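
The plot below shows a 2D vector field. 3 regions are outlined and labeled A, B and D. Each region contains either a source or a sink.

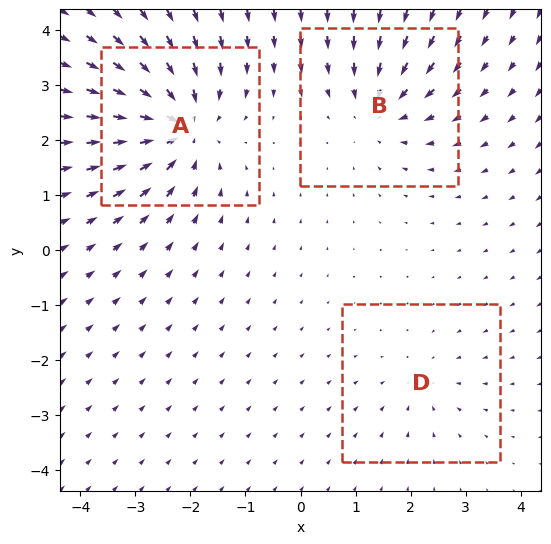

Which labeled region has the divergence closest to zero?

D

Divergence at each region's feature centre — A: about -5, B: about -4, D: about -2. Region D is closest to zero.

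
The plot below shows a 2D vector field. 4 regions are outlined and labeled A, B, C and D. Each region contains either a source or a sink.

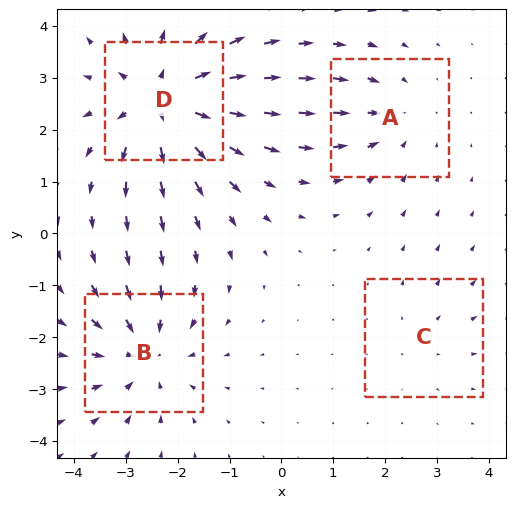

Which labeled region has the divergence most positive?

Divergence at each region's feature centre — A: about -3, B: about -5, C: about +2, D: about +6. Region D is most positive.

D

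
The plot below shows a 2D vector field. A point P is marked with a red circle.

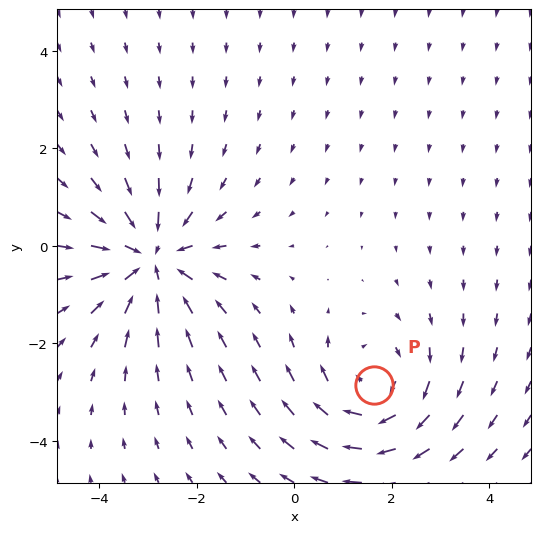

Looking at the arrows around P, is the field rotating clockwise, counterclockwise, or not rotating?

clockwise

Near P at (1.6, -2.9) the arrows circulate clockwise. The curl (z-component) there is about -3; negative curl means clockwise rotation.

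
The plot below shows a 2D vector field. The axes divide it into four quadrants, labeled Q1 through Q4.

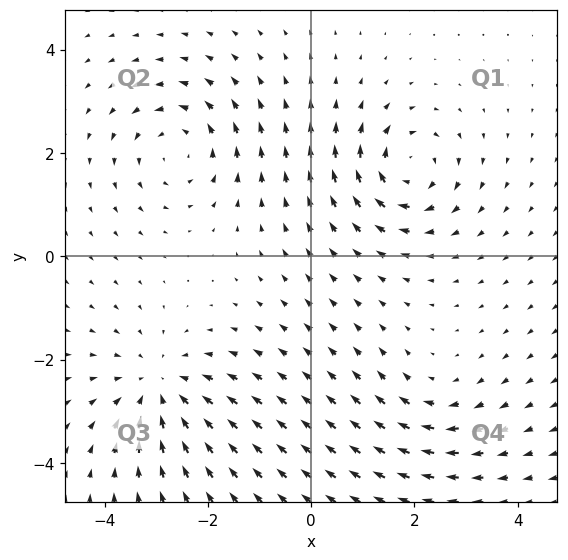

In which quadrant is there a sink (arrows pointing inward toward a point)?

Q3

The sink sits at approximately (-2.9, -2.5), which lies in quadrant Q3. The divergence there is about -4, negative as expected for a sink.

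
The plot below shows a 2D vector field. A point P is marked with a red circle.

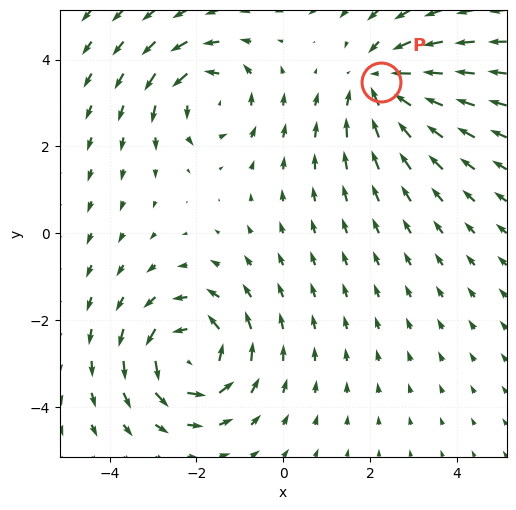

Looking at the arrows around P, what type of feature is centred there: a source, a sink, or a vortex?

sink

At P (2.3, 3.5) the arrows converge inward. Divergence about -4, curl ≈0 — negative divergence with near-zero curl is a sink.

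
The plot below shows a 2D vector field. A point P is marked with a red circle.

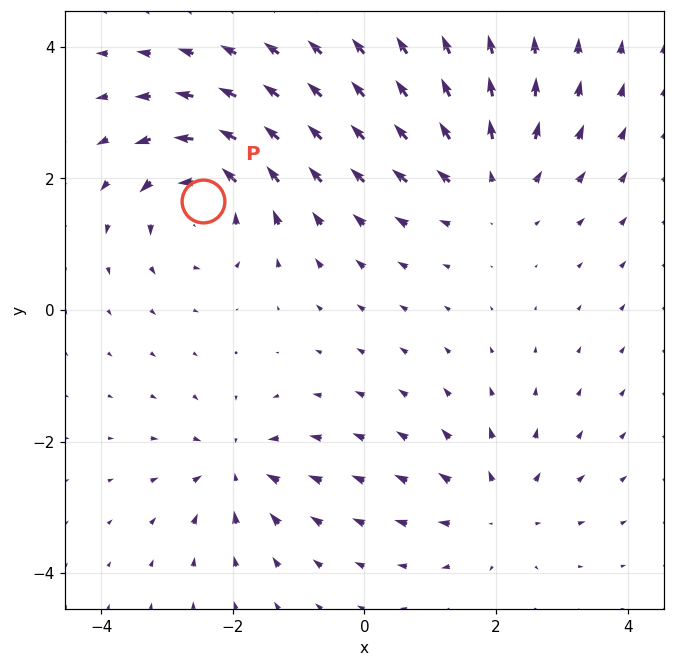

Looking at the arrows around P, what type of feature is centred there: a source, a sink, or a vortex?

vortex

At P (-2.4, 1.7) the arrows circulate counterclockwise. Divergence ≈0, curl about +6 — near-zero divergence with nonzero curl is a vortex.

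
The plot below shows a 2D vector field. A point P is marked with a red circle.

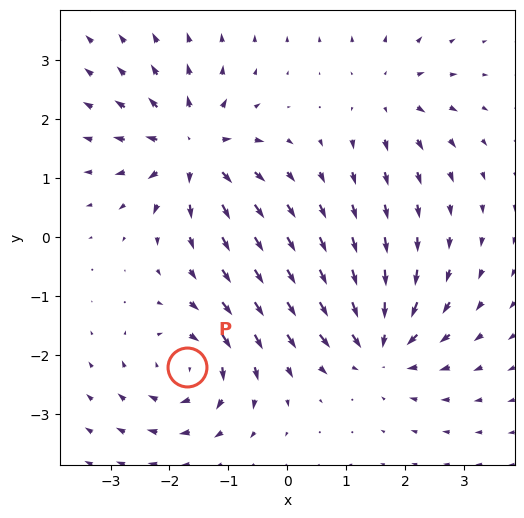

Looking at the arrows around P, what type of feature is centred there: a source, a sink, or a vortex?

vortex

At P (-1.7, -2.2) the arrows circulate clockwise. Divergence ≈0, curl about -6 — near-zero divergence with nonzero curl is a vortex.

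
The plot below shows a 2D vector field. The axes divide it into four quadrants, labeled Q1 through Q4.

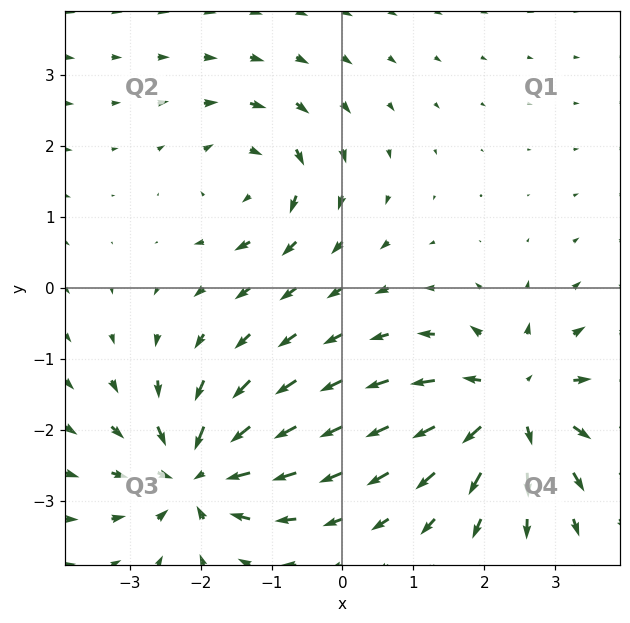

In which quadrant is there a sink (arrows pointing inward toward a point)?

The sink sits at approximately (-2.1, -2.6), which lies in quadrant Q3. The divergence there is about -6, negative as expected for a sink.

Q3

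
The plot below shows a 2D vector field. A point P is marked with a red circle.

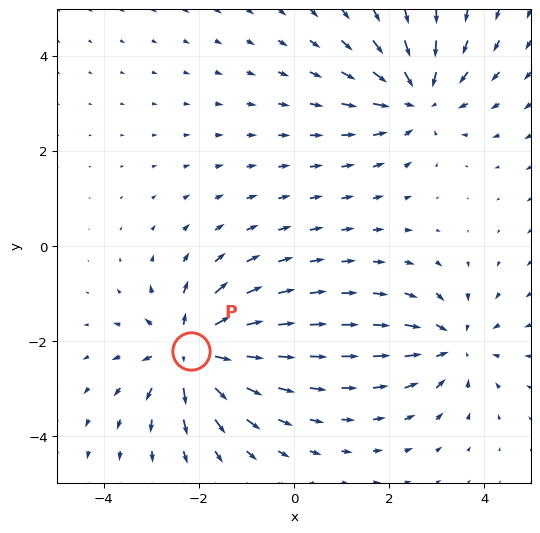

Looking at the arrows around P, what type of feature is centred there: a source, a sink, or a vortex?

At P (-2.2, -2.2) the arrows spread outward. Divergence about +6, curl ≈0 — positive divergence with near-zero curl is a source.

source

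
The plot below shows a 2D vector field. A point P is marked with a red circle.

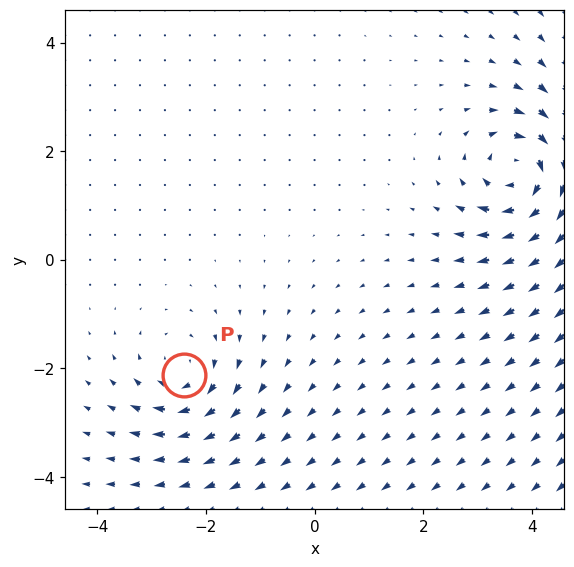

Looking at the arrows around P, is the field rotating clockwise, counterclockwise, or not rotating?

clockwise

Near P at (-2.4, -2.1) the arrows circulate clockwise. The curl (z-component) there is about -4; negative curl means clockwise rotation.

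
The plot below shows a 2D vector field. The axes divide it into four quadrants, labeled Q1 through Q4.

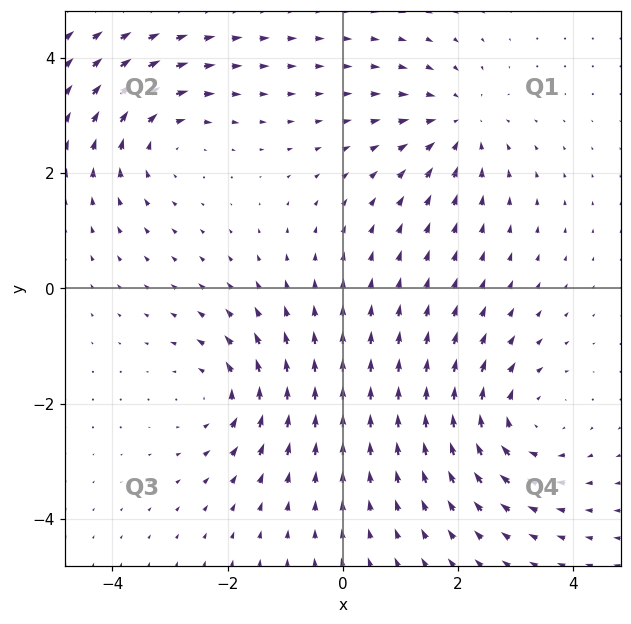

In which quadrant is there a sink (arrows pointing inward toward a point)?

The sink sits at approximately (2.0, 2.8), which lies in quadrant Q1. The divergence there is about -4, negative as expected for a sink.

Q1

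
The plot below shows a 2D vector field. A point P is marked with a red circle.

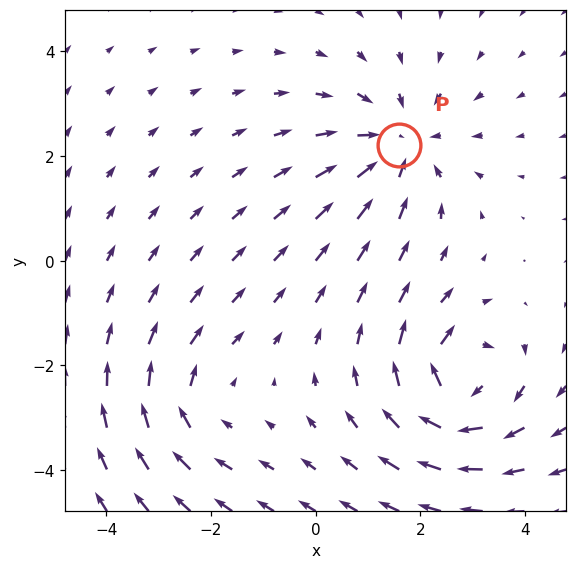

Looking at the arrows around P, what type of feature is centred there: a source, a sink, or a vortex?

At P (1.6, 2.2) the arrows converge inward. Divergence about -4, curl ≈0 — negative divergence with near-zero curl is a sink.

sink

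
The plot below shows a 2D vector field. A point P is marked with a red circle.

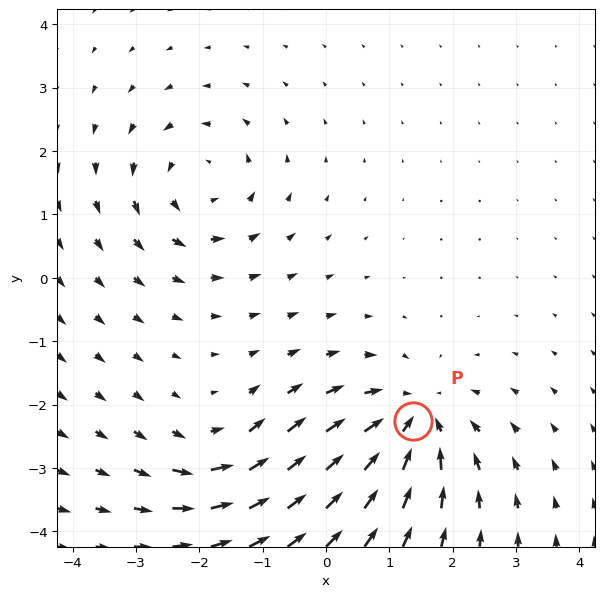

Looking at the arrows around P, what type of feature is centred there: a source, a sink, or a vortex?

sink

At P (1.4, -2.3) the arrows converge inward. Divergence about -5, curl ≈0 — negative divergence with near-zero curl is a sink.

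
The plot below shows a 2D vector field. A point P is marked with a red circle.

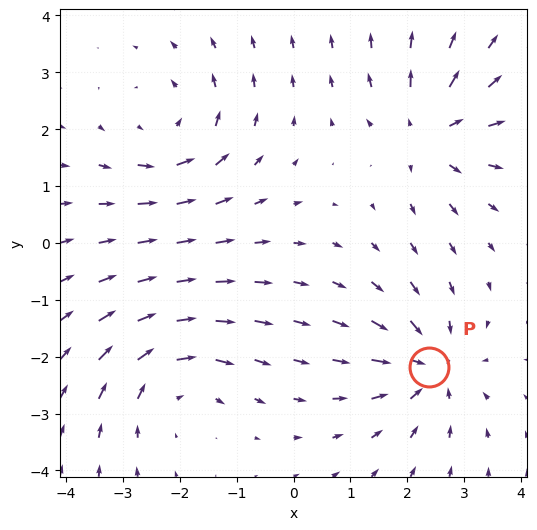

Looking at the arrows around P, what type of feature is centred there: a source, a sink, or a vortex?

At P (2.4, -2.2) the arrows converge inward. Divergence about -5, curl ≈0 — negative divergence with near-zero curl is a sink.

sink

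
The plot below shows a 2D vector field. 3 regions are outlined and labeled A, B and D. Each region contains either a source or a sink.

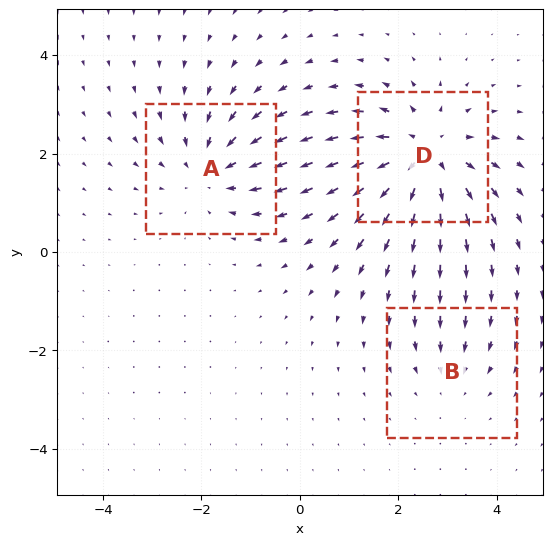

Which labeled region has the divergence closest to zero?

Divergence at each region's feature centre — A: about -3, B: about -2, D: about +4. Region B is closest to zero.

B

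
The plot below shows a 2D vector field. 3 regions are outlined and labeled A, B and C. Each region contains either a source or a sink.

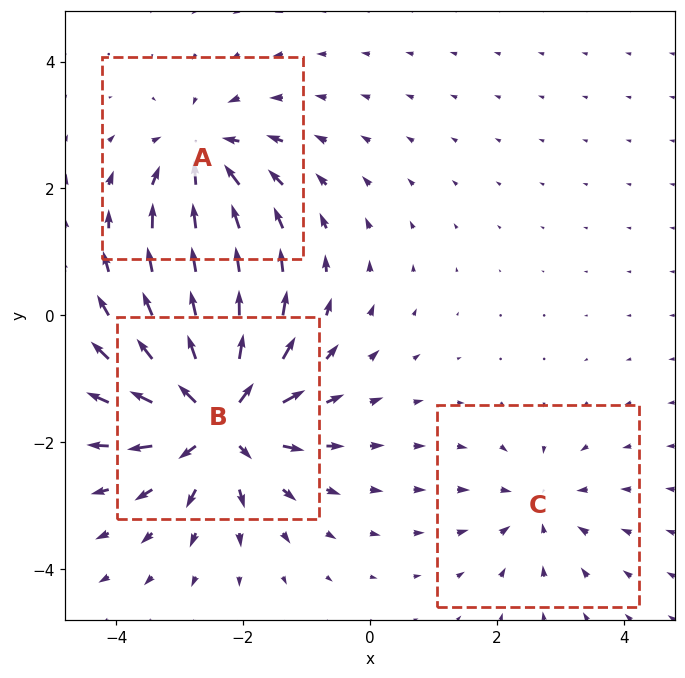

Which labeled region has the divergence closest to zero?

C

Divergence at each region's feature centre — A: about -4, B: about +6, C: about -2. Region C is closest to zero.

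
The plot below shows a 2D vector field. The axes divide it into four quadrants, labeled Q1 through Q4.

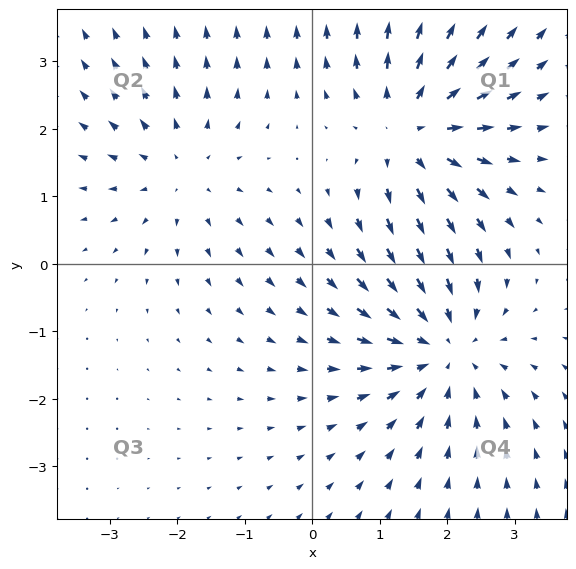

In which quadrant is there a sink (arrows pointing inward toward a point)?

Q4

The sink sits at approximately (1.9, -1.3), which lies in quadrant Q4. The divergence there is about -4, negative as expected for a sink.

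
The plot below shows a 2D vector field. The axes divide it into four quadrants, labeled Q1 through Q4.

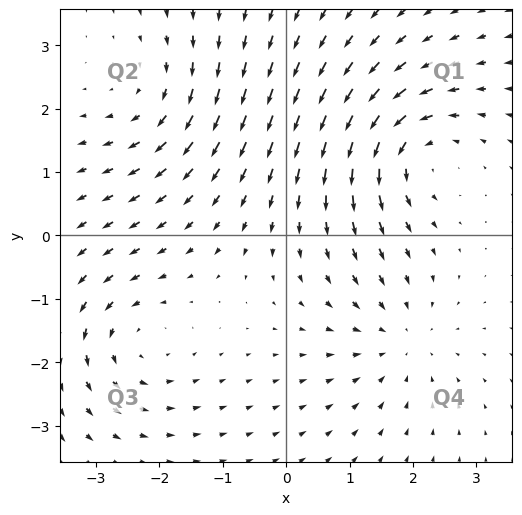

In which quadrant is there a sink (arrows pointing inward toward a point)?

The sink sits at approximately (1.8, -1.6), which lies in quadrant Q4. The divergence there is about -3, negative as expected for a sink.

Q4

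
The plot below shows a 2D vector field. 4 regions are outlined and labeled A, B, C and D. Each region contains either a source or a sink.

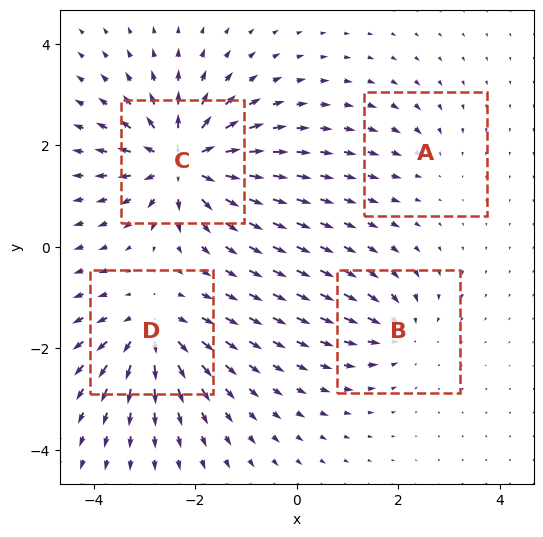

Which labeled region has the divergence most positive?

Divergence at each region's feature centre — A: about -2, B: about -4, C: about +8, D: about +6. Region C is most positive.

C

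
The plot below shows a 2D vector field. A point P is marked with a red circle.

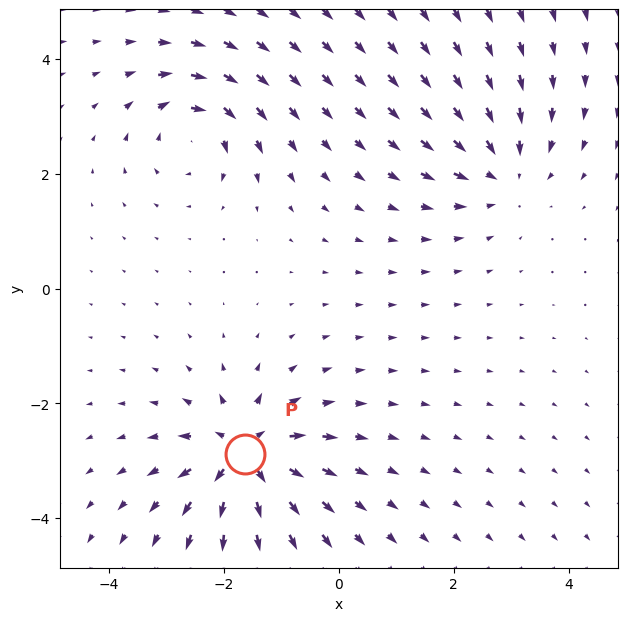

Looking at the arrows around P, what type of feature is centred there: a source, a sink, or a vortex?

source

At P (-1.6, -2.9) the arrows spread outward. Divergence about +5, curl ≈0 — positive divergence with near-zero curl is a source.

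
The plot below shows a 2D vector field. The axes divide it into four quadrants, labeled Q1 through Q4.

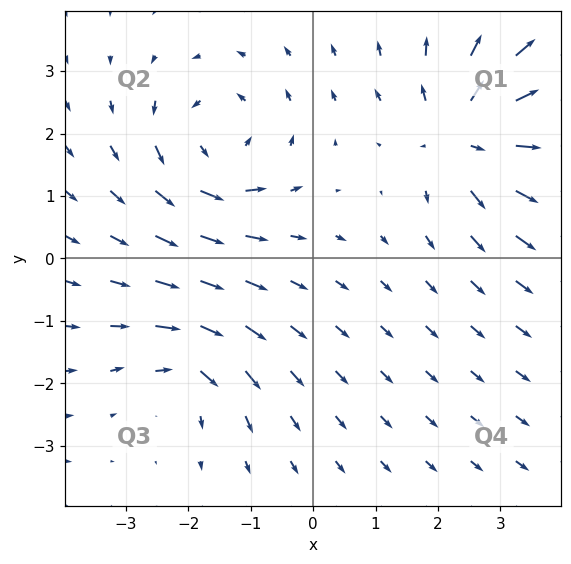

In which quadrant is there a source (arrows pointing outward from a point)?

The source sits at approximately (2.5, 2.0), which lies in quadrant Q1. The divergence there is about +5, positive as expected for a source.

Q1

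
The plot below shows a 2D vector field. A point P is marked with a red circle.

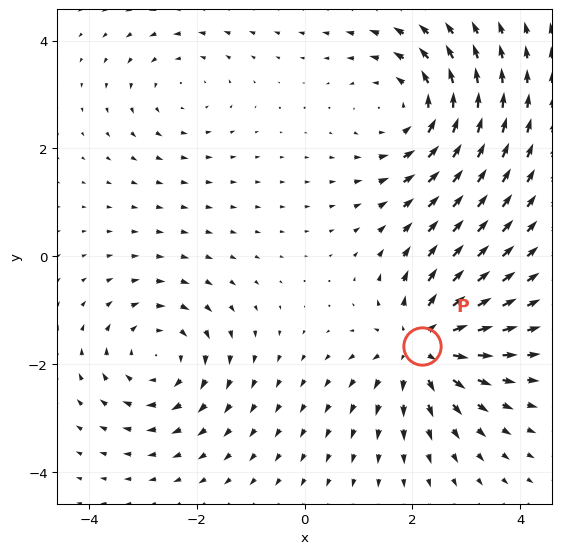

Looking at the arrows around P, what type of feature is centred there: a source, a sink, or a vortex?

source

At P (2.2, -1.7) the arrows spread outward. Divergence about +6, curl ≈0 — positive divergence with near-zero curl is a source.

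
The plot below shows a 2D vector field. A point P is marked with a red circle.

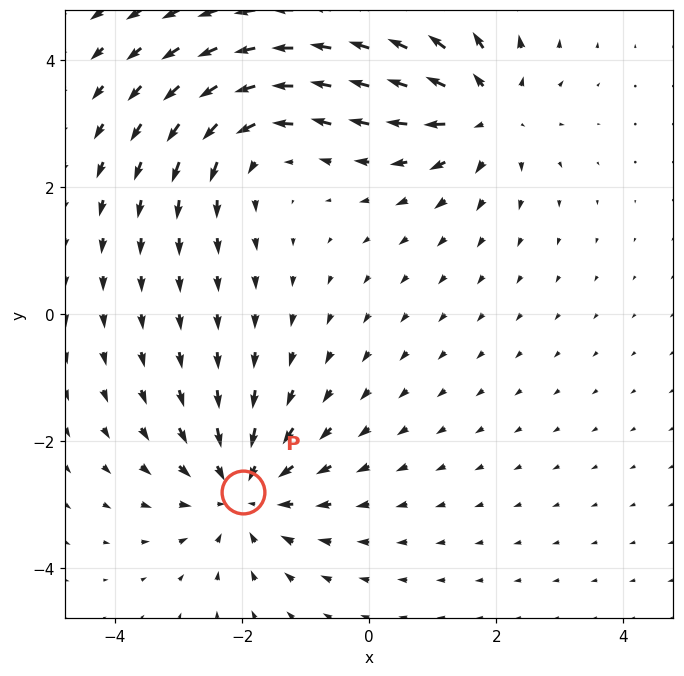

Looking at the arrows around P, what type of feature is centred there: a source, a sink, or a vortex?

At P (-2.0, -2.8) the arrows converge inward. Divergence about -4, curl ≈0 — negative divergence with near-zero curl is a sink.

sink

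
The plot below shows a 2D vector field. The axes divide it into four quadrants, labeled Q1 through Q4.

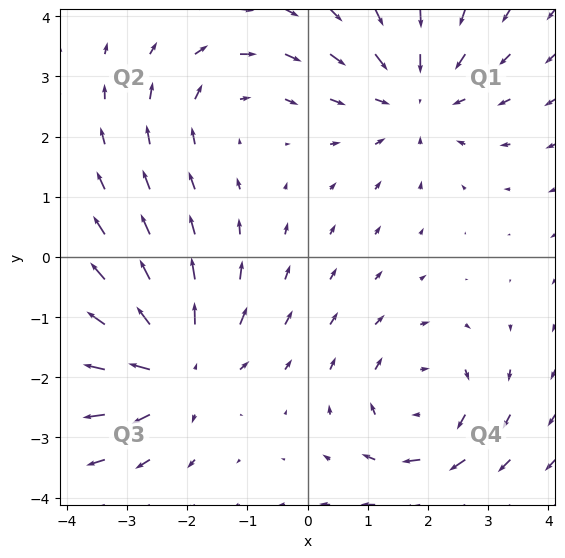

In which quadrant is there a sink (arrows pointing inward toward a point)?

Q1

The sink sits at approximately (1.8, 2.7), which lies in quadrant Q1. The divergence there is about -3, negative as expected for a sink.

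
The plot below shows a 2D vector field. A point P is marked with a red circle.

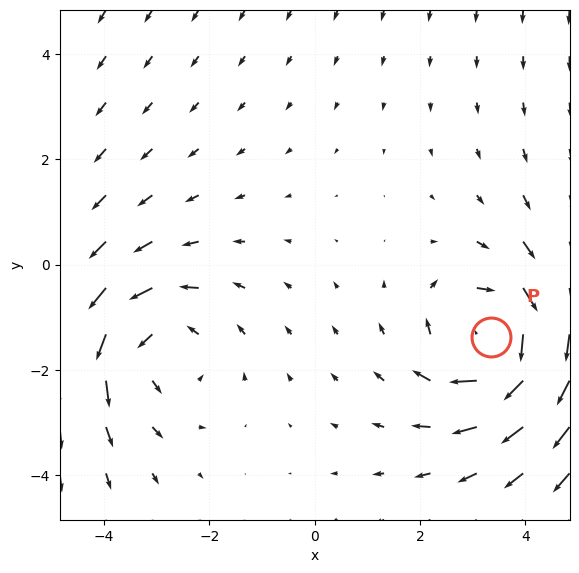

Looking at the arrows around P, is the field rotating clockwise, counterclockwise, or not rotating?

clockwise

Near P at (3.4, -1.4) the arrows circulate clockwise. The curl (z-component) there is about -4; negative curl means clockwise rotation.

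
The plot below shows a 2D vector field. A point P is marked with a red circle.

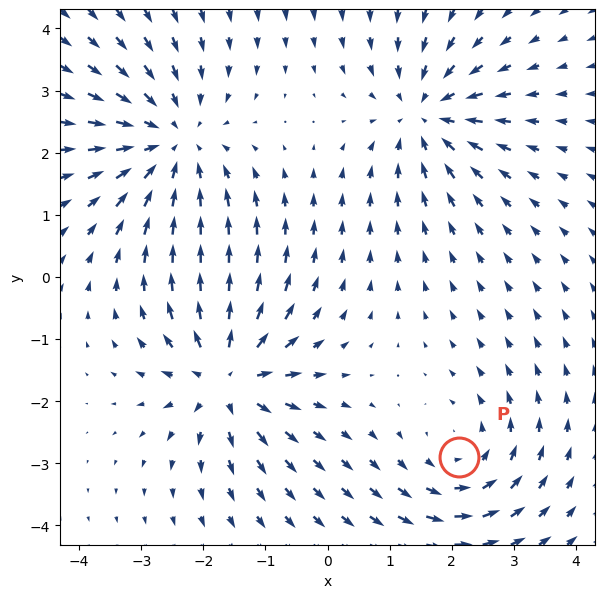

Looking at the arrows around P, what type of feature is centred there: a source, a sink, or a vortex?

vortex

At P (2.1, -2.9) the arrows circulate counterclockwise. Divergence ≈0, curl about +3 — near-zero divergence with nonzero curl is a vortex.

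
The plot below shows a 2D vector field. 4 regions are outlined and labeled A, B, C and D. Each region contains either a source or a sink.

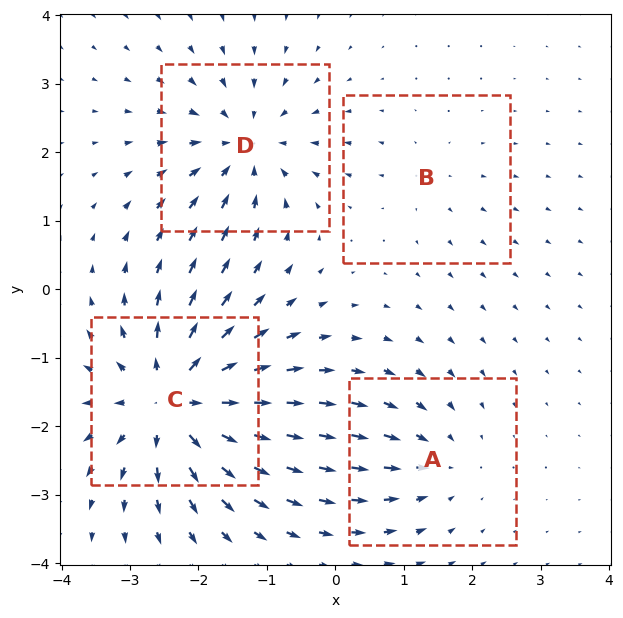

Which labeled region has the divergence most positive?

C

Divergence at each region's feature centre — A: about -4, B: about +2, C: about +8, D: about -5. Region C is most positive.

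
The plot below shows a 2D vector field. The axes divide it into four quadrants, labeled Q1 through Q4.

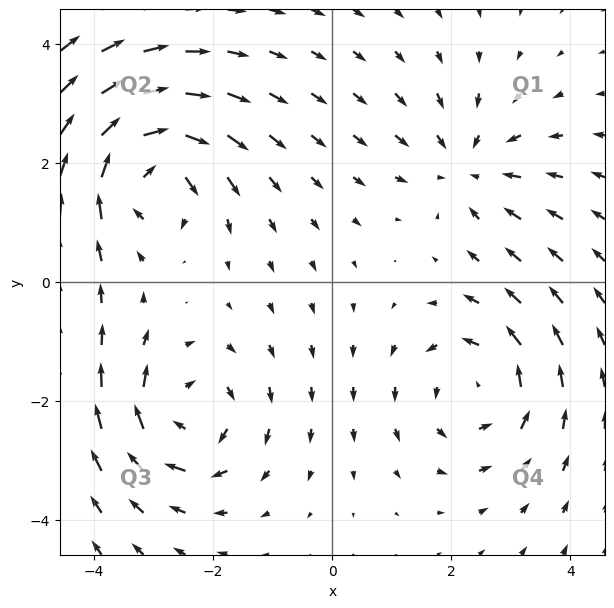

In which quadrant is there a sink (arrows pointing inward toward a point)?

Q1

The sink sits at approximately (2.3, 1.9), which lies in quadrant Q1. The divergence there is about -3, negative as expected for a sink.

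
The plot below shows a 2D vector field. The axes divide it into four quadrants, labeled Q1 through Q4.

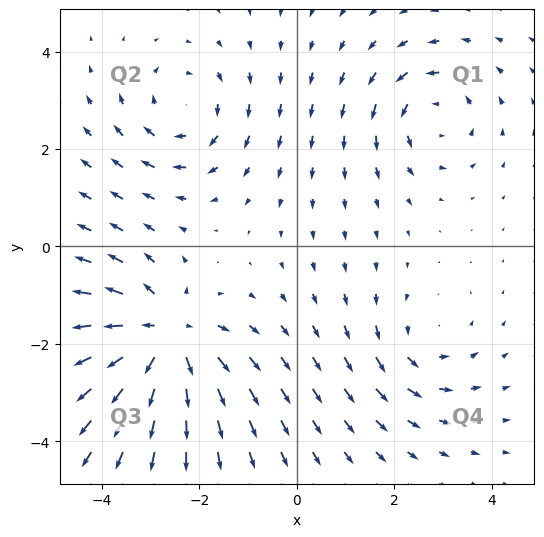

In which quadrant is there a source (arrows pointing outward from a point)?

Q3

The source sits at approximately (-2.7, -1.8), which lies in quadrant Q3. The divergence there is about +5, positive as expected for a source.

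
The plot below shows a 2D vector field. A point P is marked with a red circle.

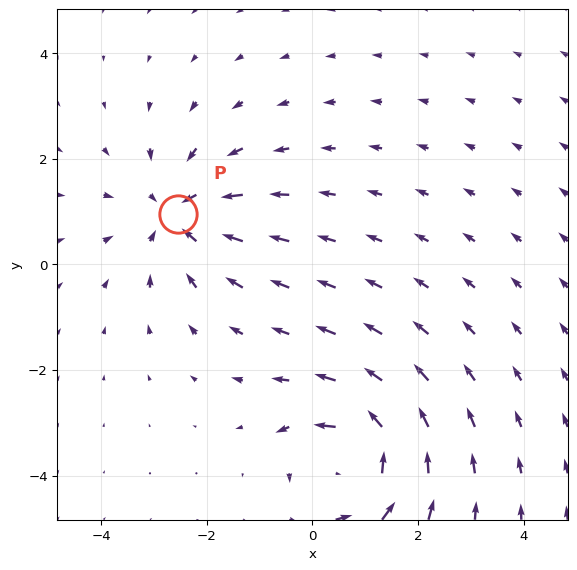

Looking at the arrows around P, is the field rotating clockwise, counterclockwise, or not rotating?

Near P at (-2.6, 1.0) the arrows show no circulation. The curl there is ≈0.

not rotating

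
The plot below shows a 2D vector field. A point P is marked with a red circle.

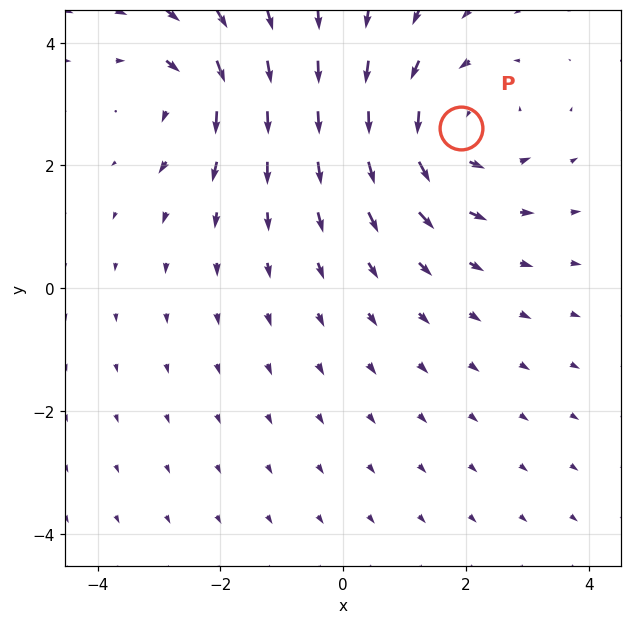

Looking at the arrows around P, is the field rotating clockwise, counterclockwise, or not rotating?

Near P at (1.9, 2.6) the arrows circulate counterclockwise. The curl (z-component) there is about +4; positive curl means counterclockwise rotation.

counterclockwise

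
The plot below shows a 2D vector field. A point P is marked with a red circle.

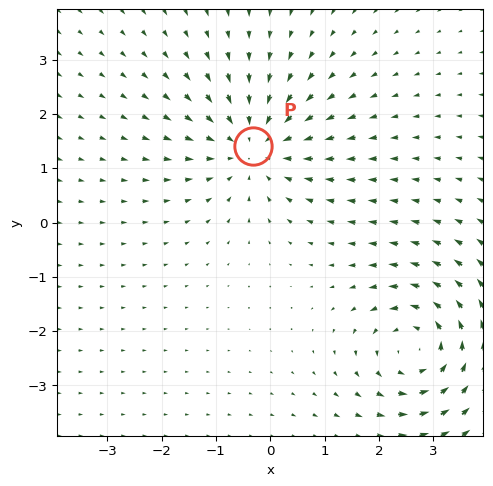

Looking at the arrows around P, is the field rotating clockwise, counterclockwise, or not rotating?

not rotating

Near P at (-0.3, 1.4) the arrows show no circulation. The curl there is ≈0.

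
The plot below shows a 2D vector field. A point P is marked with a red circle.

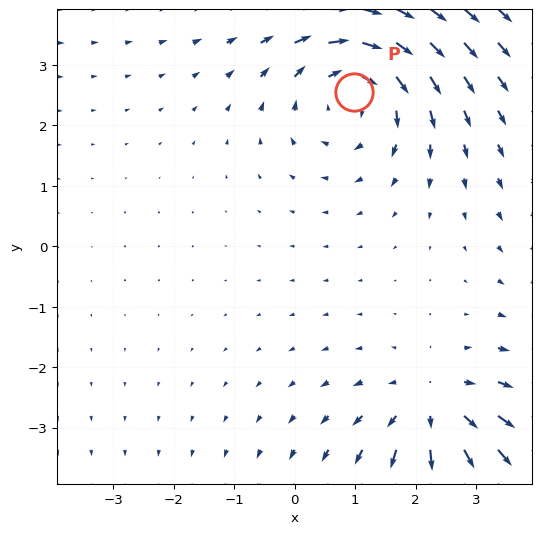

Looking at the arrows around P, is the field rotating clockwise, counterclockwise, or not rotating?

clockwise

Near P at (1.0, 2.5) the arrows circulate clockwise. The curl (z-component) there is about -3; negative curl means clockwise rotation.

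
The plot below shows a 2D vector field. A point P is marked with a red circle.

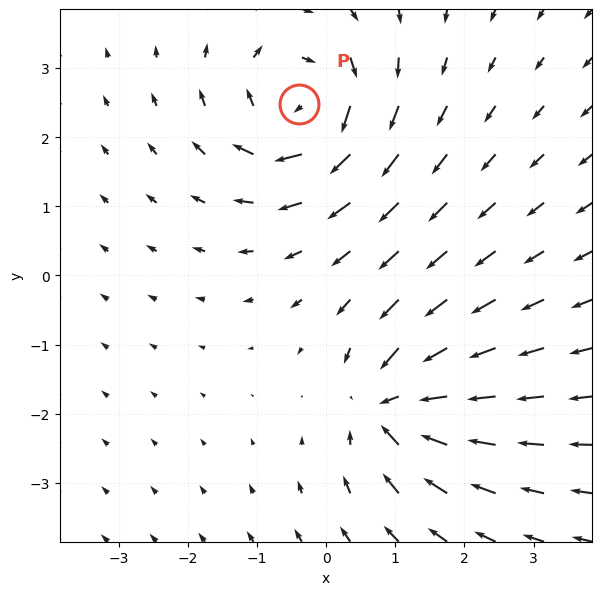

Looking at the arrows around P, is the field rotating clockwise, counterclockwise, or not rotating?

Near P at (-0.4, 2.5) the arrows circulate clockwise. The curl (z-component) there is about -6; negative curl means clockwise rotation.

clockwise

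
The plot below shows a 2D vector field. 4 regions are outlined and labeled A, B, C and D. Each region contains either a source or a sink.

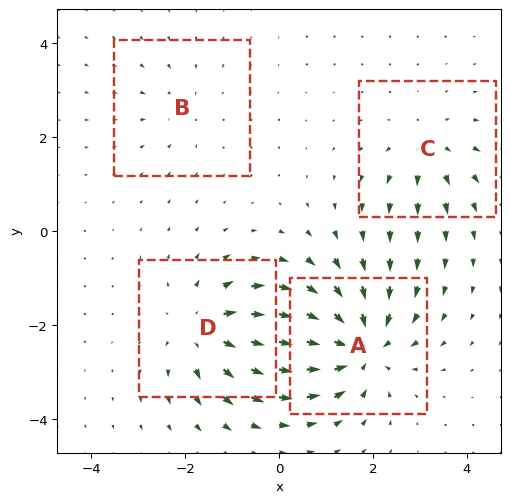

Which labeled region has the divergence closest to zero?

Divergence at each region's feature centre — A: about -7, B: about -2, C: about +3, D: about +5. Region B is closest to zero.

B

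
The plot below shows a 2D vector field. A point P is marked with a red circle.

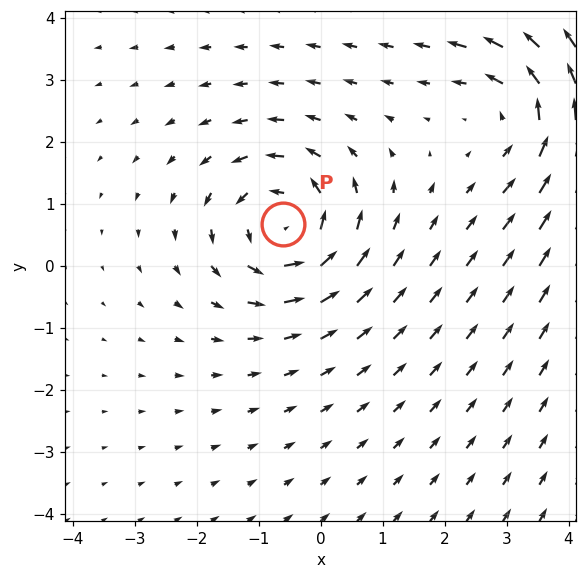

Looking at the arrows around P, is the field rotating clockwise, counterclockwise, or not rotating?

Near P at (-0.6, 0.7) the arrows circulate counterclockwise. The curl (z-component) there is about +6; positive curl means counterclockwise rotation.

counterclockwise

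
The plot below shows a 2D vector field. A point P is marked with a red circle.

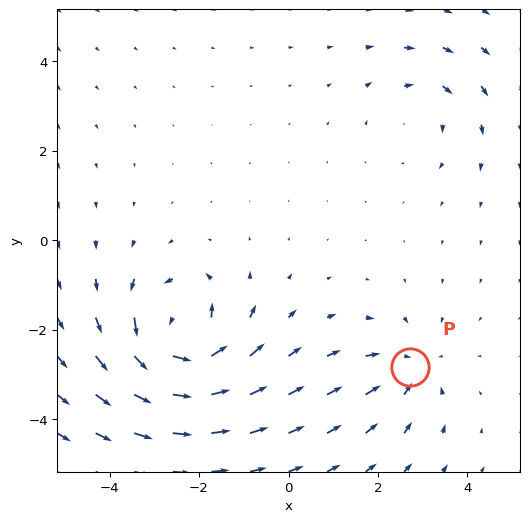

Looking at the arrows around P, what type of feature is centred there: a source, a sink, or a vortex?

At P (2.7, -2.8) the arrows converge inward. Divergence about -3, curl ≈0 — negative divergence with near-zero curl is a sink.

sink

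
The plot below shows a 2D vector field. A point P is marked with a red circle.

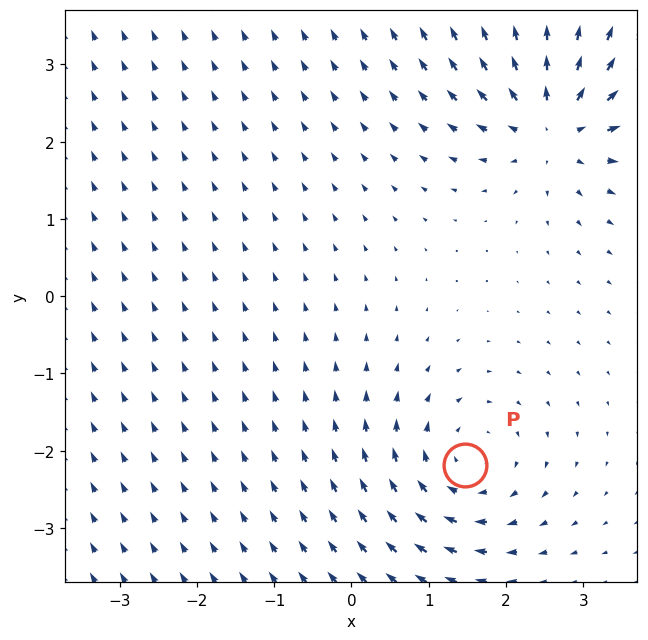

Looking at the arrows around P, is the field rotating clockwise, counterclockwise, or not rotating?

Near P at (1.5, -2.2) the arrows circulate clockwise. The curl (z-component) there is about -3; negative curl means clockwise rotation.

clockwise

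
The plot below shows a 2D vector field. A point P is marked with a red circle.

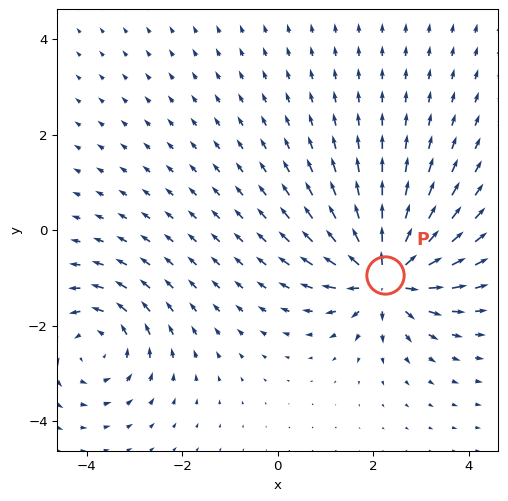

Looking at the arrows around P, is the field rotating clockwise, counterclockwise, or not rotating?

not rotating

Near P at (2.2, -0.9) the arrows show no circulation. The curl there is ≈0.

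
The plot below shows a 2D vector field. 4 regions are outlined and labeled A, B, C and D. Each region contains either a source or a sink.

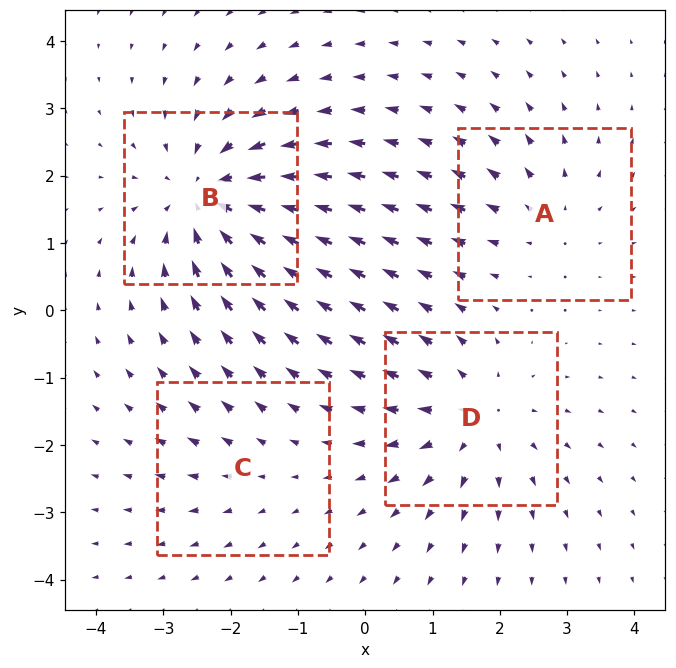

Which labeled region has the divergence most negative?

B

Divergence at each region's feature centre — A: about +3, B: about -6, C: about +2, D: about +5. Region B is most negative.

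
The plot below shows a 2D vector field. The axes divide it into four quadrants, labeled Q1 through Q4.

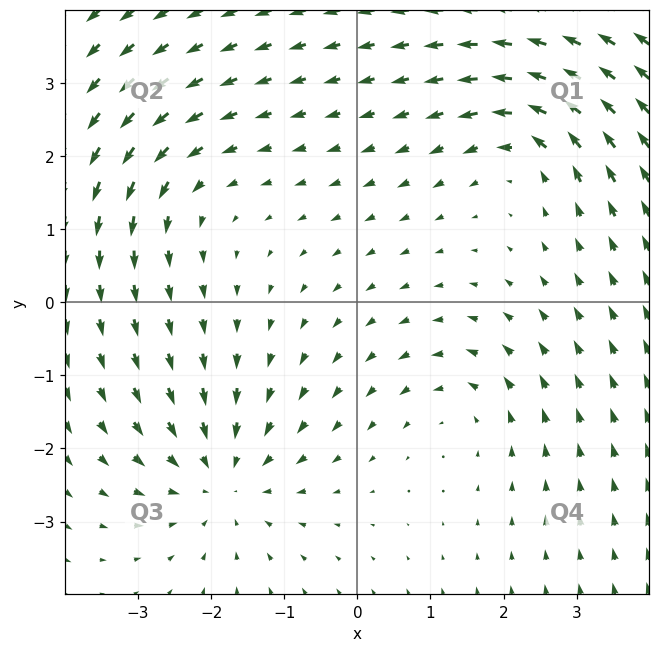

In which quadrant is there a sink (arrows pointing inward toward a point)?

The sink sits at approximately (-1.8, -2.4), which lies in quadrant Q3. The divergence there is about -4, negative as expected for a sink.

Q3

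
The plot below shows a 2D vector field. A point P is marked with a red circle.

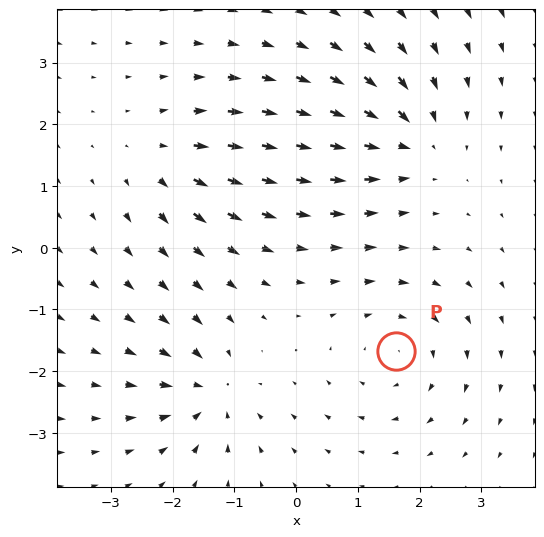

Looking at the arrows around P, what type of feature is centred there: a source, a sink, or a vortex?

At P (1.6, -1.7) the arrows circulate clockwise. Divergence ≈0, curl about -4 — near-zero divergence with nonzero curl is a vortex.

vortex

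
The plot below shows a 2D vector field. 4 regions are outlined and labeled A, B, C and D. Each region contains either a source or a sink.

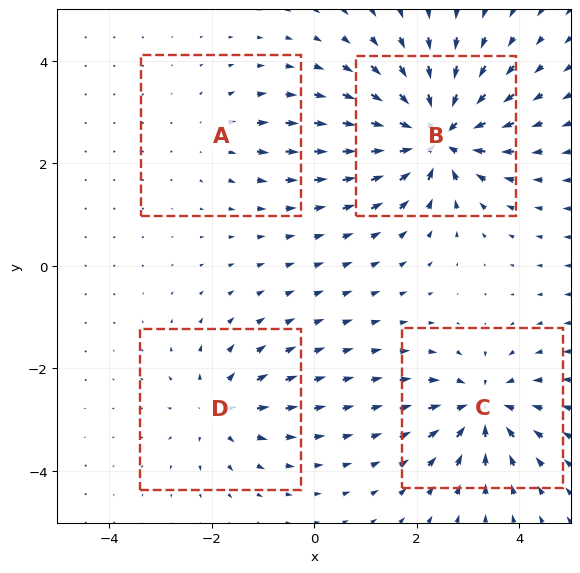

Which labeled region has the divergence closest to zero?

Divergence at each region's feature centre — A: about +2, B: about -8, C: about -6, D: about +4. Region A is closest to zero.

A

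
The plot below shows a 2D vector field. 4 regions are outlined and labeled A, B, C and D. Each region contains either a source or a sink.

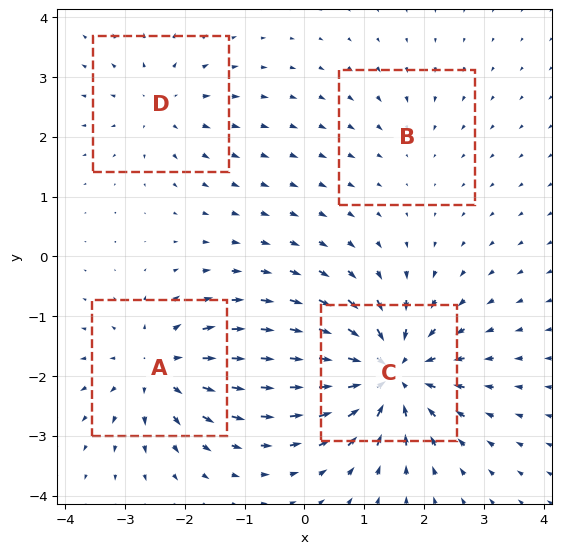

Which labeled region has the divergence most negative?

Divergence at each region's feature centre — A: about +5, B: about -2, C: about -8, D: about +4. Region C is most negative.

C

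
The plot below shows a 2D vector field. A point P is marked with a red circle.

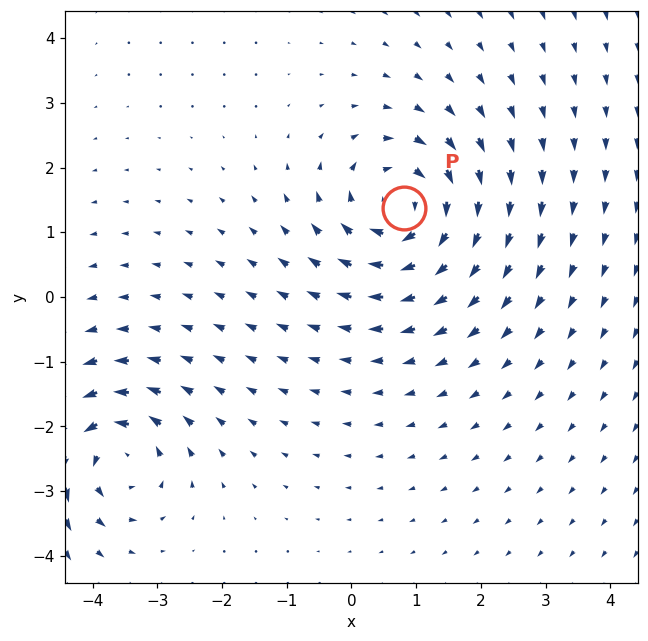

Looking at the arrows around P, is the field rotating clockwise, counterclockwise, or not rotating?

clockwise

Near P at (0.8, 1.4) the arrows circulate clockwise. The curl (z-component) there is about -6; negative curl means clockwise rotation.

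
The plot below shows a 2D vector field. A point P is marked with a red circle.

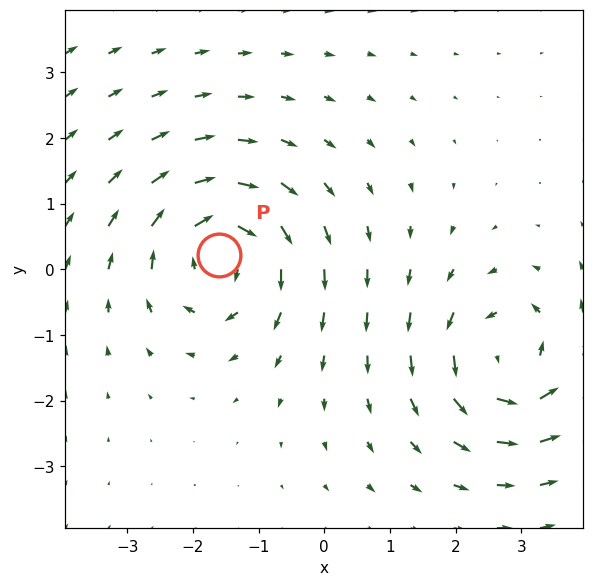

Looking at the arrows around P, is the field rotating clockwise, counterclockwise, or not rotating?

clockwise

Near P at (-1.6, 0.2) the arrows circulate clockwise. The curl (z-component) there is about -5; negative curl means clockwise rotation.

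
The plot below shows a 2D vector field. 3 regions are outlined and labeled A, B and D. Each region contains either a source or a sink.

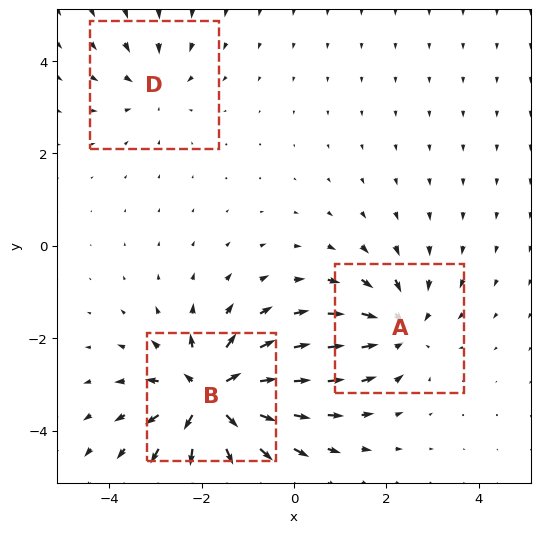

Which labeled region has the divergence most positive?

Divergence at each region's feature centre — A: about -4, B: about +6, D: about -2. Region B is most positive.

B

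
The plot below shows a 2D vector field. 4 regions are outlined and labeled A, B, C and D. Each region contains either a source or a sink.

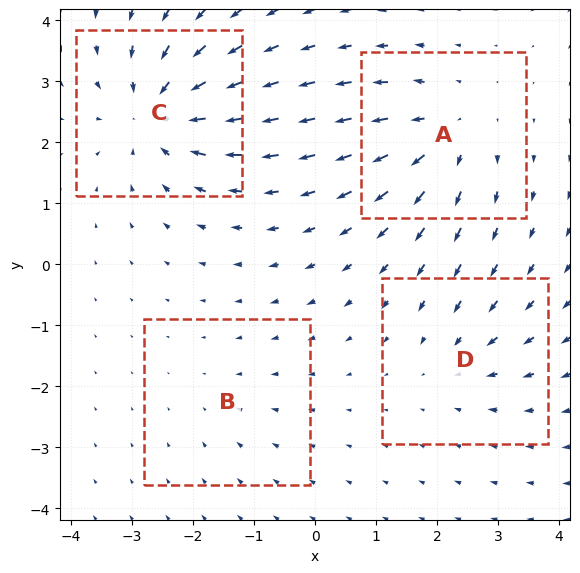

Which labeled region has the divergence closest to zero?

B

Divergence at each region's feature centre — A: about +5, B: about -2, C: about -7, D: about -3. Region B is closest to zero.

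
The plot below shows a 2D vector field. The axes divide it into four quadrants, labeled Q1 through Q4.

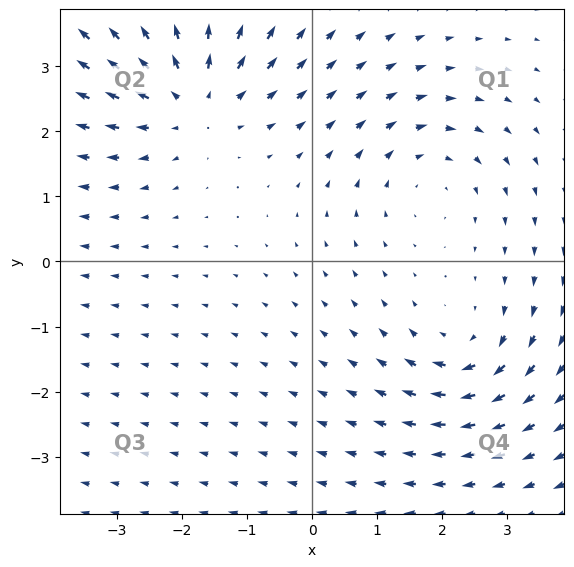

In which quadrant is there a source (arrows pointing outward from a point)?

The source sits at approximately (-1.8, 2.5), which lies in quadrant Q2. The divergence there is about +5, positive as expected for a source.

Q2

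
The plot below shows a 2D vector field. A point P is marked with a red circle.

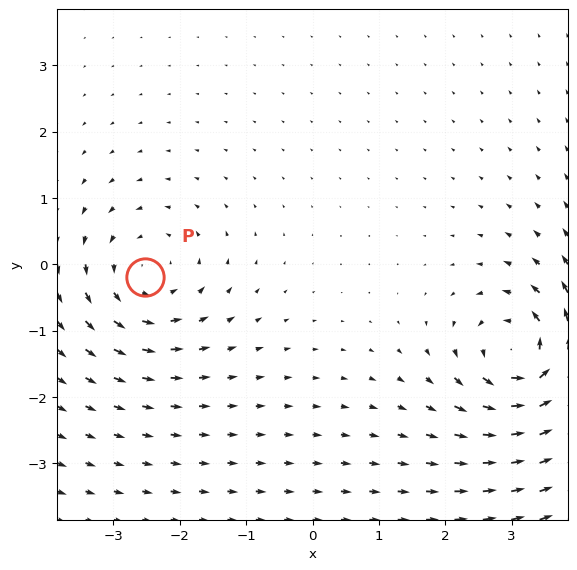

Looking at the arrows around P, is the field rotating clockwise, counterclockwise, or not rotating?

Near P at (-2.5, -0.2) the arrows circulate counterclockwise. The curl (z-component) there is about +4; positive curl means counterclockwise rotation.

counterclockwise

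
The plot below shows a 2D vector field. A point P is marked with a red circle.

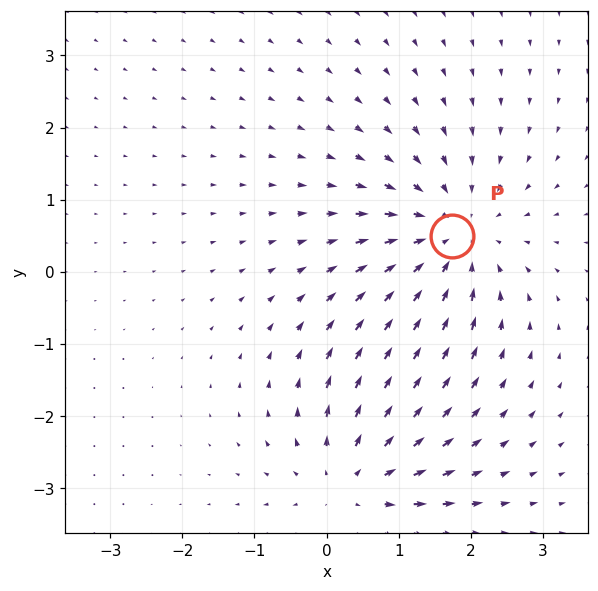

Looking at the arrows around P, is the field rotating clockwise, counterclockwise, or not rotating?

not rotating

Near P at (1.7, 0.5) the arrows show no circulation. The curl there is ≈0.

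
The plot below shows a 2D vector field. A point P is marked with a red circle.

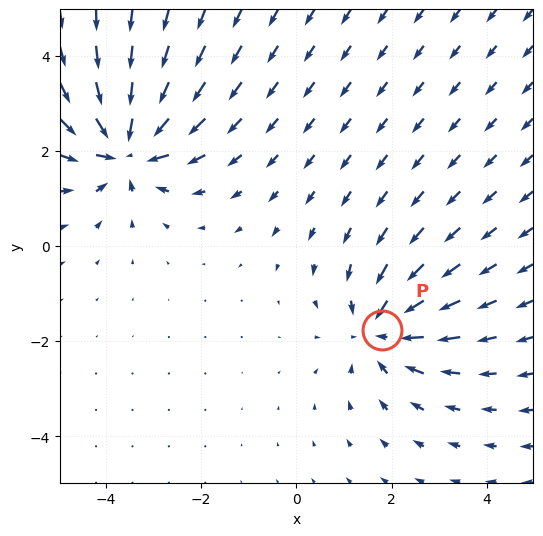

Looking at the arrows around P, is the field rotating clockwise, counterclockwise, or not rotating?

not rotating

Near P at (1.8, -1.8) the arrows show no circulation. The curl there is ≈0.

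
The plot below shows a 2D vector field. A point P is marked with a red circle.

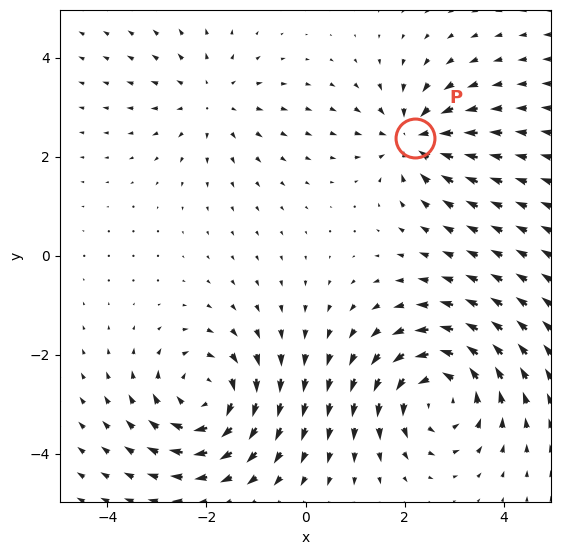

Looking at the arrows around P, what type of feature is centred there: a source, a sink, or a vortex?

At P (2.2, 2.4) the arrows converge inward. Divergence about -5, curl ≈0 — negative divergence with near-zero curl is a sink.

sink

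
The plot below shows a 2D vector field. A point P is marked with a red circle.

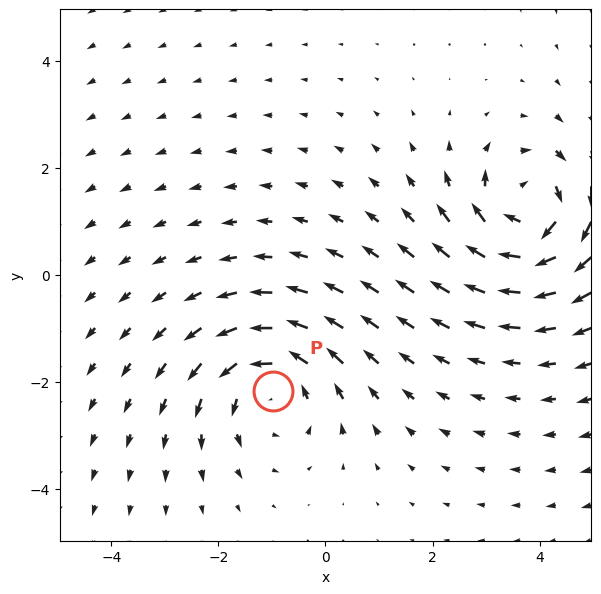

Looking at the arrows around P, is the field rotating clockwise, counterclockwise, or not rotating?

Near P at (-1.0, -2.2) the arrows circulate counterclockwise. The curl (z-component) there is about +3; positive curl means counterclockwise rotation.

counterclockwise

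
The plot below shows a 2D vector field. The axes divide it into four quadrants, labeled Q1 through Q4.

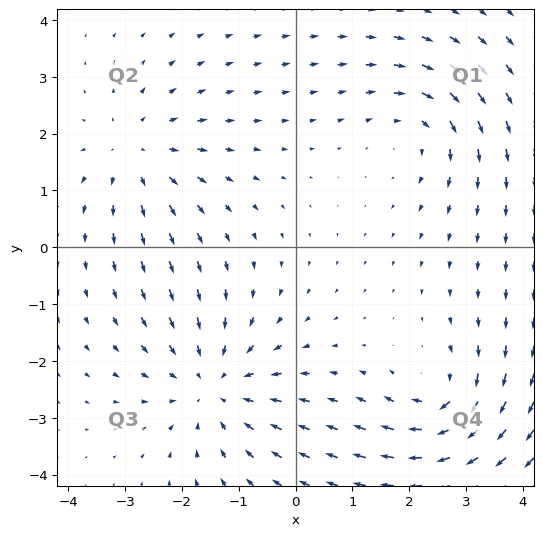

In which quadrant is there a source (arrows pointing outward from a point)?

Q2

The source sits at approximately (-2.8, 1.7), which lies in quadrant Q2. The divergence there is about +3, positive as expected for a source.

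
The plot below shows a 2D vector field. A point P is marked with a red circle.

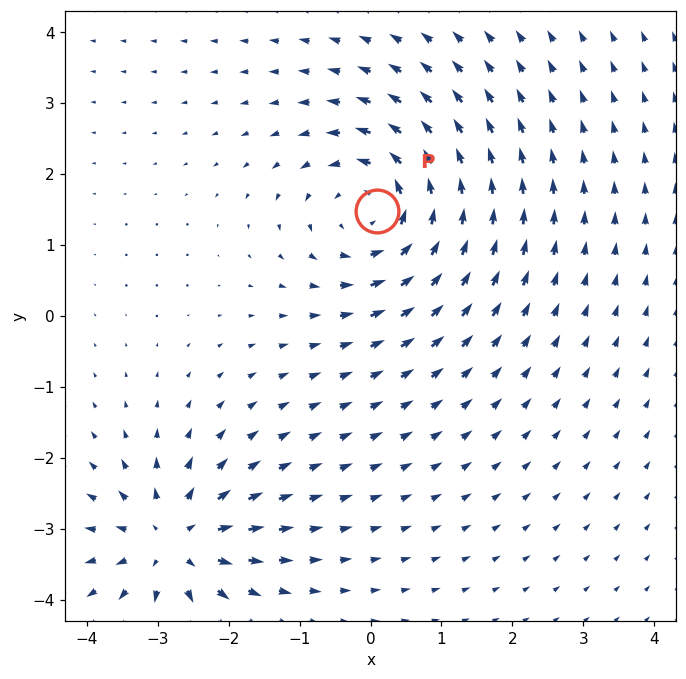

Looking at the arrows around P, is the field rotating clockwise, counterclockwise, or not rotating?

Near P at (0.1, 1.5) the arrows circulate counterclockwise. The curl (z-component) there is about +4; positive curl means counterclockwise rotation.

counterclockwise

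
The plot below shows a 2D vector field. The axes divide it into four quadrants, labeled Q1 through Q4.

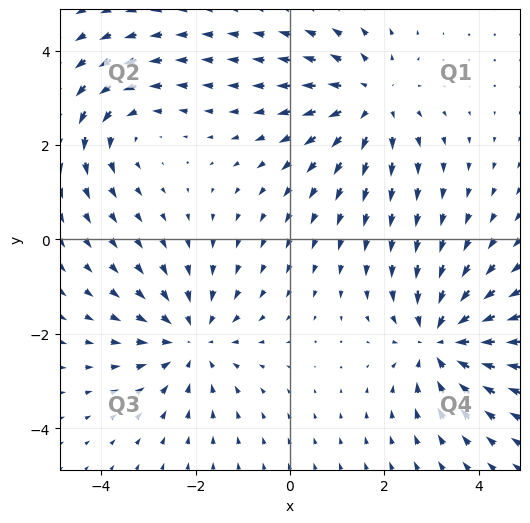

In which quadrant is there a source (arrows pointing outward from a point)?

The source sits at approximately (1.7, 2.9), which lies in quadrant Q1. The divergence there is about +4, positive as expected for a source.

Q1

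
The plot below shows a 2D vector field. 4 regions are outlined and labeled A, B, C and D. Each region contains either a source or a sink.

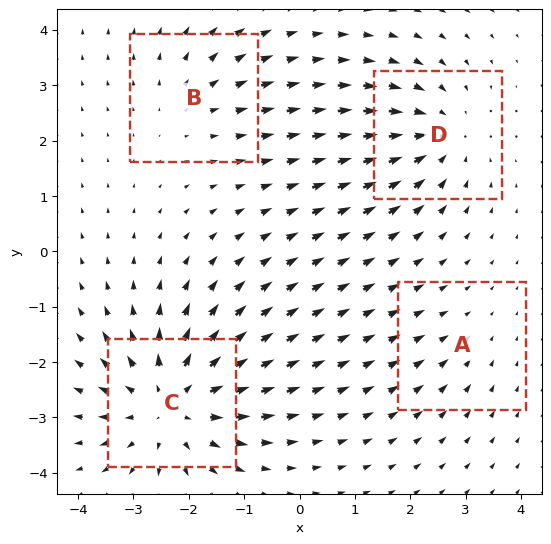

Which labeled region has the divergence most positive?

Divergence at each region's feature centre — A: about -2, B: about +3, C: about +6, D: about -4. Region C is most positive.

C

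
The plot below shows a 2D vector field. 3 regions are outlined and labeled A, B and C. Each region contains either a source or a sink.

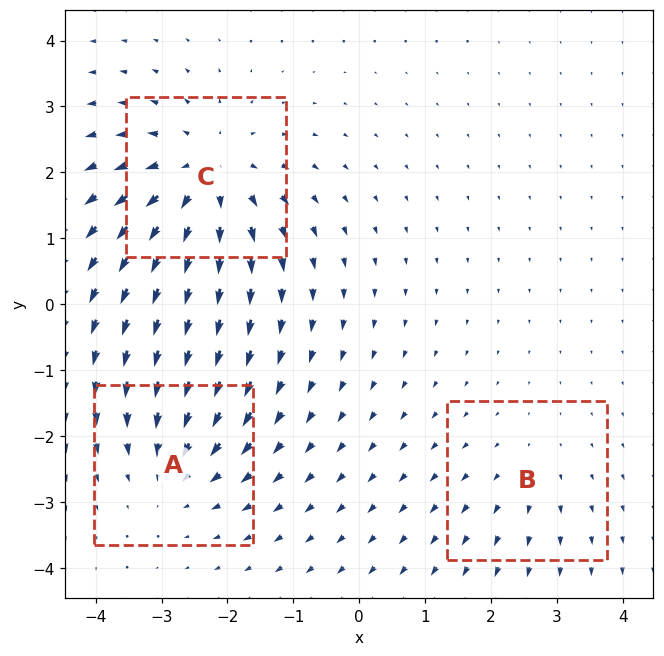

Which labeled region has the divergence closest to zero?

Divergence at each region's feature centre — A: about -3, B: about +2, C: about +5. Region B is closest to zero.

B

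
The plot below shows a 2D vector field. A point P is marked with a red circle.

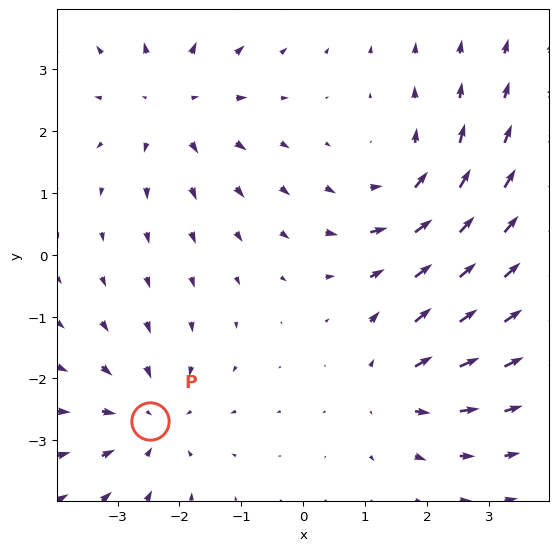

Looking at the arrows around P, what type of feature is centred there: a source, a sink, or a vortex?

sink

At P (-2.5, -2.7) the arrows converge inward. Divergence about -3, curl ≈0 — negative divergence with near-zero curl is a sink.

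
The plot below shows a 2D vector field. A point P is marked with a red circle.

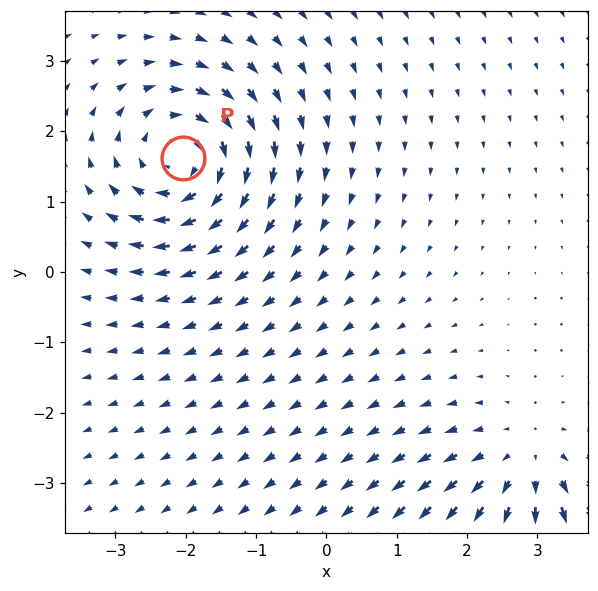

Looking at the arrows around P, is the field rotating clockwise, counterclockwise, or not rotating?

Near P at (-2.0, 1.6) the arrows circulate clockwise. The curl (z-component) there is about -6; negative curl means clockwise rotation.

clockwise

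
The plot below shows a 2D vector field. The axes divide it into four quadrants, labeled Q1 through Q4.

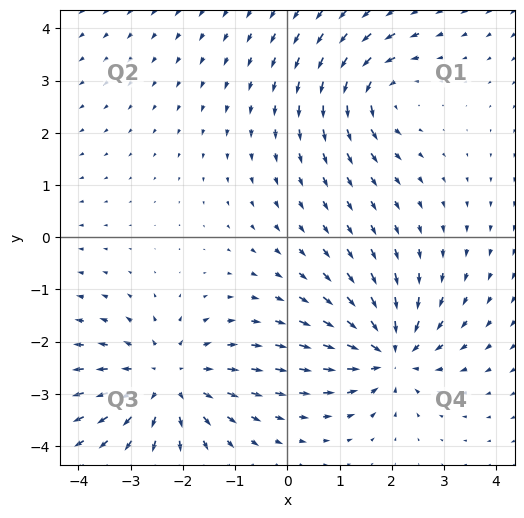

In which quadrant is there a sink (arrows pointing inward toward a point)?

Q4

The sink sits at approximately (2.0, -2.2), which lies in quadrant Q4. The divergence there is about -5, negative as expected for a sink.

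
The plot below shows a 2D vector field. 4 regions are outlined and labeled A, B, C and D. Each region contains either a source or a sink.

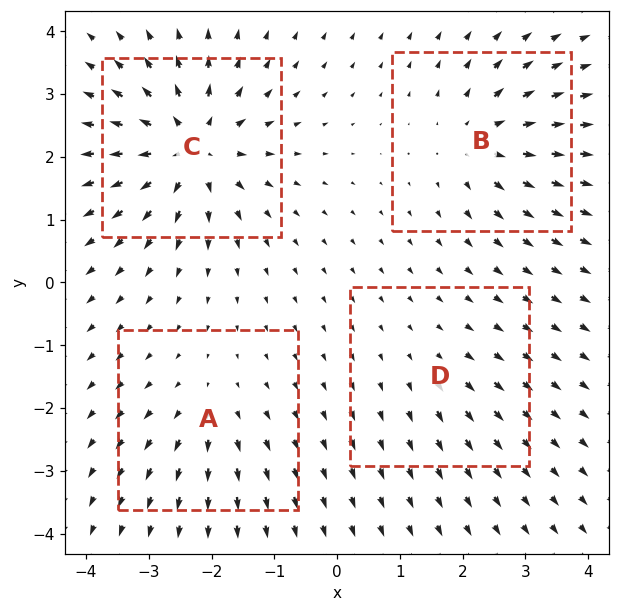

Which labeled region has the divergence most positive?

C

Divergence at each region's feature centre — A: about +4, B: about +5, C: about +8, D: about +2. Region C is most positive.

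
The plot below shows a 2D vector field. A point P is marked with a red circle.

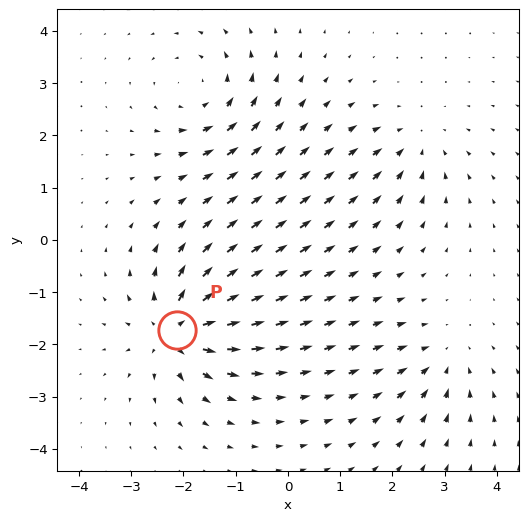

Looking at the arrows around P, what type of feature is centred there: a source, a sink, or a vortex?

At P (-2.1, -1.7) the arrows spread outward. Divergence about +7, curl ≈0 — positive divergence with near-zero curl is a source.

source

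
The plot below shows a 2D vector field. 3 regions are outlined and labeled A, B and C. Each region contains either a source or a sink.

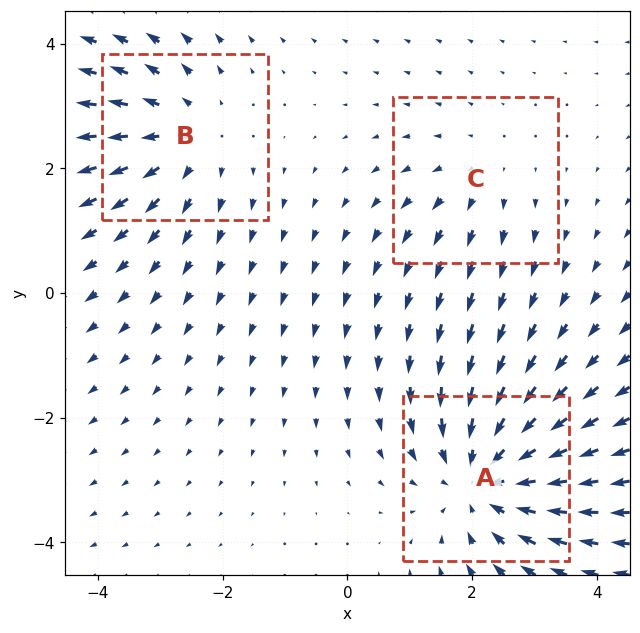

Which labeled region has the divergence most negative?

Divergence at each region's feature centre — A: about -4, B: about +3, C: about +2. Region A is most negative.

A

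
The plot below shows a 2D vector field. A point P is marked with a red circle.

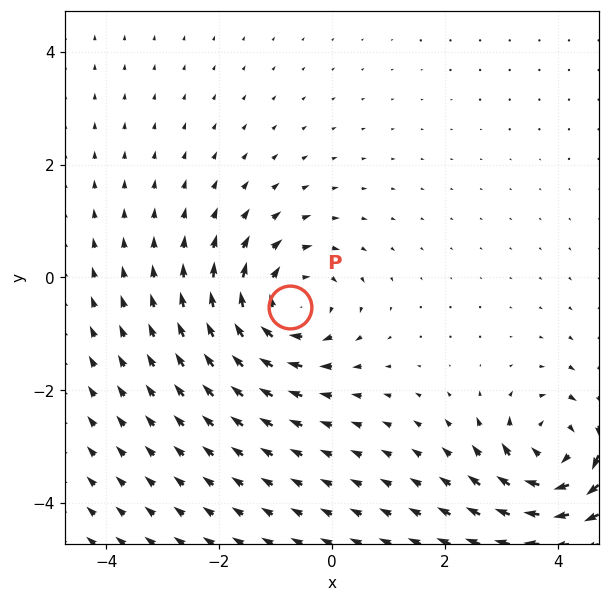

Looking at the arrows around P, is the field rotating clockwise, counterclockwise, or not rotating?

clockwise

Near P at (-0.8, -0.5) the arrows circulate clockwise. The curl (z-component) there is about -5; negative curl means clockwise rotation.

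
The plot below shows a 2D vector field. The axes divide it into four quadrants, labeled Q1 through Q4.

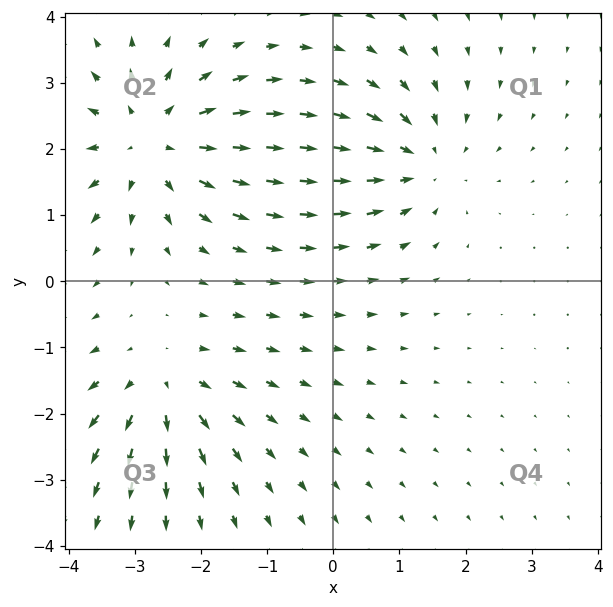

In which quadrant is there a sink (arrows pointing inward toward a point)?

The sink sits at approximately (1.3, 1.8), which lies in quadrant Q1. The divergence there is about -3, negative as expected for a sink.

Q1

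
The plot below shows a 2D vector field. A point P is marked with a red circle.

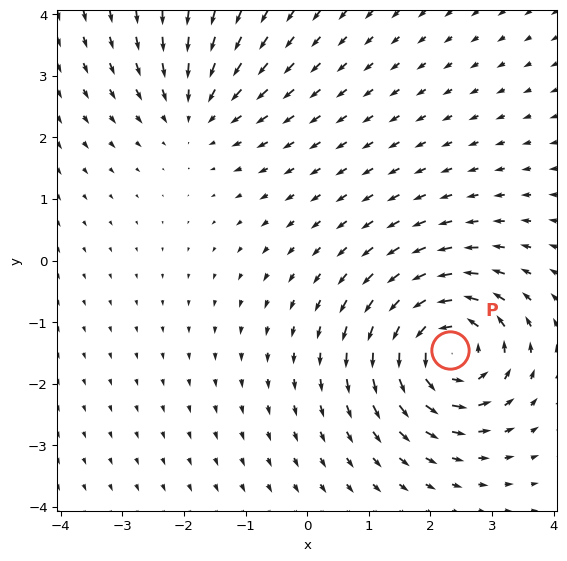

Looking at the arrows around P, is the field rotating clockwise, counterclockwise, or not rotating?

Near P at (2.3, -1.5) the arrows circulate counterclockwise. The curl (z-component) there is about +6; positive curl means counterclockwise rotation.

counterclockwise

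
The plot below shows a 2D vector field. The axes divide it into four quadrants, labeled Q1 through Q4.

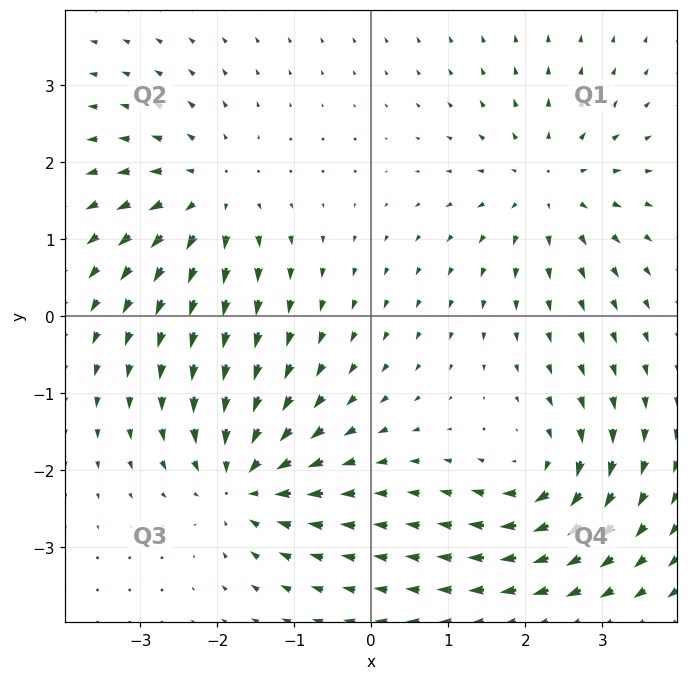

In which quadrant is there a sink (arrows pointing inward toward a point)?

Q3

The sink sits at approximately (-1.7, -2.1), which lies in quadrant Q3. The divergence there is about -5, negative as expected for a sink.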